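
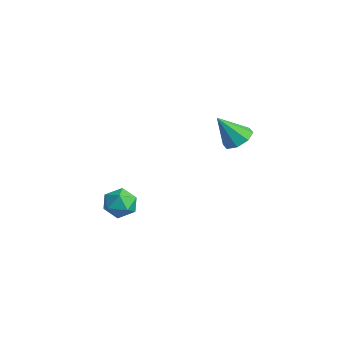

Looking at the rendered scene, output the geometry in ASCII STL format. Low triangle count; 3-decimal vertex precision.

solid 
facet normal 0.239 0.517 -0.822
outer loop
vertex 3.464 0.227 1.873
vertex 2.76 0.694 1.962
vertex 3.562 0.758 2.236
endloop
endfacet
facet normal 0.777 -0.447 0.444
outer loop
vertex 3.464 0.227 1.873
vertex 3.562 0.758 2.236
vertex 2.34 -0.214 3.398
endloop
endfacet
facet normal 0.239 0.519 -0.821
outer loop
vertex 3.562 0.758 2.236
vertex 2.76 0.694 1.962
vertex 3.189 1.251 2.439
endloop
endfacet
facet normal 0.617 0.148 0.773
outer loop
vertex 3.562 0.758 2.236
vertex 3.189 1.251 2.439
vertex 2.34 -0.214 3.398
endloop
endfacet
facet normal 0.240 0.518 -0.821
outer loop
vertex 3.189 1.251 2.439
vertex 2.76 0.694 1.962
vertex 2.565 1.418 2.362
endloop
endfacet
facet normal 0.038 0.532 0.846
outer loop
vertex 3.189 1.251 2.439
vertex 2.565 1.418 2.362
vertex 2.34 -0.214 3.398
endloop
endfacet
facet normal 0.239 0.518 -0.821
outer loop
vertex 2.565 1.418 2.362
vertex 2.76 0.694 1.962
vertex 2.055 1.16 2.051
endloop
endfacet
facet normal -0.621 0.479 0.620
outer loop
vertex 2.565 1.418 2.362
vertex 2.055 1.16 2.051
vertex 2.34 -0.214 3.398
endloop
endfacet
facet normal 0.240 0.519 -0.820
outer loop
vertex 2.055 1.16 2.051
vertex 2.76 0.694 1.962
vertex 1.958 0.63 1.687
endloop
endfacet
facet normal -0.973 0.022 0.228
outer loop
vertex 2.055 1.16 2.051
vertex 1.958 0.63 1.687
vertex 2.34 -0.214 3.398
endloop
endfacet
facet normal 0.240 0.518 -0.821
outer loop
vertex 1.958 0.63 1.687
vertex 2.76 0.694 1.962
vertex 2.33 0.137 1.485
endloop
endfacet
facet normal -0.814 -0.573 -0.101
outer loop
vertex 1.958 0.63 1.687
vertex 2.33 0.137 1.485
vertex 2.34 -0.214 3.398
endloop
endfacet
facet normal 0.239 0.519 -0.821
outer loop
vertex 2.33 0.137 1.485
vertex 2.76 0.694 1.962
vertex 2.954 -0.03 1.561
endloop
endfacet
facet normal -0.235 -0.956 -0.174
outer loop
vertex 2.33 0.137 1.485
vertex 2.954 -0.03 1.561
vertex 2.34 -0.214 3.398
endloop
endfacet
facet normal 0.240 0.519 -0.820
outer loop
vertex 2.954 -0.03 1.561
vertex 2.76 0.694 1.962
vertex 3.464 0.227 1.873
endloop
endfacet
facet normal 0.424 -0.904 0.051
outer loop
vertex 2.954 -0.03 1.561
vertex 3.464 0.227 1.873
vertex 2.34 -0.214 3.398
endloop
endfacet
facet normal -0.840 -0.542 0.017
outer loop
vertex -2.546 -3.23 -3.816
vertex -2.073 -3.976 -4.21
vertex -2.114 -3.883 -3.248
endloop
endfacet
facet normal -0.831 -0.070 0.551
outer loop
vertex -2.546 -3.23 -3.816
vertex -2.114 -3.883 -3.248
vertex -2.053 -2.941 -3.036
endloop
endfacet
facet normal -0.767 0.582 0.269
outer loop
vertex -2.546 -3.23 -3.816
vertex -2.053 -2.941 -3.036
vertex -1.974 -2.452 -3.867
endloop
endfacet
facet normal -0.737 0.513 -0.441
outer loop
vertex -2.546 -3.23 -3.816
vertex -1.974 -2.452 -3.867
vertex -1.986 -3.092 -4.592
endloop
endfacet
facet normal -0.782 -0.181 -0.596
outer loop
vertex -2.546 -3.23 -3.816
vertex -1.986 -3.092 -4.592
vertex -2.073 -3.976 -4.21
endloop
endfacet
facet normal -0.251 -0.197 0.948
outer loop
vertex -2.053 -2.941 -3.036
vertex -2.114 -3.883 -3.248
vertex -1.274 -3.508 -2.948
endloop
endfacet
facet normal -0.266 -0.961 0.082
outer loop
vertex -2.114 -3.883 -3.248
vertex -2.073 -3.976 -4.21
vertex -1.286 -4.148 -3.673
endloop
endfacet
facet normal -0.171 -0.377 -0.910
outer loop
vertex -2.073 -3.976 -4.21
vertex -1.986 -3.092 -4.592
vertex -1.207 -3.659 -4.504
endloop
endfacet
facet normal -0.099 0.747 -0.658
outer loop
vertex -1.986 -3.092 -4.592
vertex -1.974 -2.452 -3.867
vertex -1.146 -2.717 -4.292
endloop
endfacet
facet normal -0.148 0.858 0.491
outer loop
vertex -1.974 -2.452 -3.867
vertex -2.053 -2.941 -3.036
vertex -1.187 -2.624 -3.33
endloop
endfacet
facet normal 0.737 -0.513 0.441
outer loop
vertex -0.714 -3.37 -3.724
vertex -1.274 -3.508 -2.948
vertex -1.286 -4.148 -3.673
endloop
endfacet
facet normal 0.767 -0.582 -0.269
outer loop
vertex -0.714 -3.37 -3.724
vertex -1.286 -4.148 -3.673
vertex -1.207 -3.659 -4.504
endloop
endfacet
facet normal 0.831 0.070 -0.551
outer loop
vertex -0.714 -3.37 -3.724
vertex -1.207 -3.659 -4.504
vertex -1.146 -2.717 -4.292
endloop
endfacet
facet normal 0.840 0.542 -0.017
outer loop
vertex -0.714 -3.37 -3.724
vertex -1.146 -2.717 -4.292
vertex -1.187 -2.624 -3.33
endloop
endfacet
facet normal 0.782 0.181 0.596
outer loop
vertex -0.714 -3.37 -3.724
vertex -1.187 -2.624 -3.33
vertex -1.274 -3.508 -2.948
endloop
endfacet
facet normal 0.099 -0.747 0.658
outer loop
vertex -1.286 -4.148 -3.673
vertex -1.274 -3.508 -2.948
vertex -2.114 -3.883 -3.248
endloop
endfacet
facet normal 0.148 -0.858 -0.491
outer loop
vertex -1.207 -3.659 -4.504
vertex -1.286 -4.148 -3.673
vertex -2.073 -3.976 -4.21
endloop
endfacet
facet normal 0.251 0.197 -0.948
outer loop
vertex -1.146 -2.717 -4.292
vertex -1.207 -3.659 -4.504
vertex -1.986 -3.092 -4.592
endloop
endfacet
facet normal 0.266 0.961 -0.082
outer loop
vertex -1.187 -2.624 -3.33
vertex -1.146 -2.717 -4.292
vertex -1.974 -2.452 -3.867
endloop
endfacet
facet normal 0.171 0.377 0.910
outer loop
vertex -1.274 -3.508 -2.948
vertex -1.187 -2.624 -3.33
vertex -2.053 -2.941 -3.036
endloop
endfacet

endsolid


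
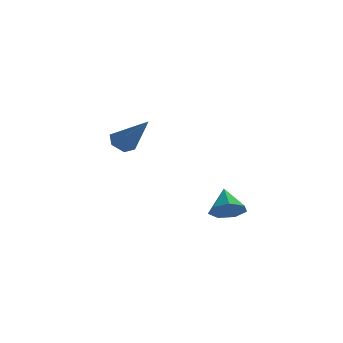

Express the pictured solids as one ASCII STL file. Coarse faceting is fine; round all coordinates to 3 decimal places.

solid 
facet normal 0.090 -0.745 -0.661
outer loop
vertex 3.394 -1.202 -3.393
vertex 2.758 -1.358 -3.304
vertex 3.022 -0.939 -3.74
endloop
endfacet
facet normal 0.616 0.785 -0.065
outer loop
vertex 3.394 -1.202 -3.393
vertex 3.022 -0.939 -3.74
vertex 2.662 -0.562 -2.596
endloop
endfacet
facet normal 0.090 -0.745 -0.661
outer loop
vertex 3.022 -0.939 -3.74
vertex 2.758 -1.358 -3.304
vertex 2.452 -0.991 -3.759
endloop
endfacet
facet normal -0.075 0.940 -0.333
outer loop
vertex 3.022 -0.939 -3.74
vertex 2.452 -0.991 -3.759
vertex 2.662 -0.562 -2.596
endloop
endfacet
facet normal 0.090 -0.745 -0.661
outer loop
vertex 2.452 -0.991 -3.759
vertex 2.758 -1.358 -3.304
vertex 2.113 -1.32 -3.435
endloop
endfacet
facet normal -0.744 0.659 -0.109
outer loop
vertex 2.452 -0.991 -3.759
vertex 2.113 -1.32 -3.435
vertex 2.662 -0.562 -2.596
endloop
endfacet
facet normal 0.091 -0.744 -0.662
outer loop
vertex 2.113 -1.32 -3.435
vertex 2.758 -1.358 -3.304
vertex 2.26 -1.678 -3.013
endloop
endfacet
facet normal -0.885 0.155 0.439
outer loop
vertex 2.113 -1.32 -3.435
vertex 2.26 -1.678 -3.013
vertex 2.662 -0.562 -2.596
endloop
endfacet
facet normal 0.092 -0.744 -0.662
outer loop
vertex 2.26 -1.678 -3.013
vertex 2.758 -1.358 -3.304
vertex 2.782 -1.795 -2.809
endloop
endfacet
facet normal -0.394 -0.194 0.898
outer loop
vertex 2.26 -1.678 -3.013
vertex 2.782 -1.795 -2.809
vertex 2.662 -0.562 -2.596
endloop
endfacet
facet normal 0.091 -0.744 -0.662
outer loop
vertex 2.782 -1.795 -2.809
vertex 2.758 -1.358 -3.304
vertex 3.287 -1.583 -2.978
endloop
endfacet
facet normal 0.361 -0.124 0.924
outer loop
vertex 2.782 -1.795 -2.809
vertex 3.287 -1.583 -2.978
vertex 2.662 -0.562 -2.596
endloop
endfacet
facet normal 0.090 -0.745 -0.661
outer loop
vertex 3.287 -1.583 -2.978
vertex 2.758 -1.358 -3.304
vertex 3.394 -1.202 -3.393
endloop
endfacet
facet normal 0.811 0.311 0.495
outer loop
vertex 3.287 -1.583 -2.978
vertex 3.394 -1.202 -3.393
vertex 2.662 -0.562 -2.596
endloop
endfacet
facet normal -0.534 0.452 -0.714
outer loop
vertex -0.29 3.401 -2.151
vertex -0.729 3.43 -1.804
vertex -0.356 3.847 -1.819
endloop
endfacet
facet normal 0.951 0.263 -0.164
outer loop
vertex -0.29 3.401 -2.151
vertex -0.356 3.847 -1.819
vertex 0.189 2.65 -0.576
endloop
endfacet
facet normal -0.534 0.452 -0.714
outer loop
vertex -0.356 3.847 -1.819
vertex -0.729 3.43 -1.804
vertex -0.795 3.876 -1.472
endloop
endfacet
facet normal 0.451 0.734 0.509
outer loop
vertex -0.356 3.847 -1.819
vertex -0.795 3.876 -1.472
vertex 0.189 2.65 -0.576
endloop
endfacet
facet normal -0.533 0.453 -0.714
outer loop
vertex -0.795 3.876 -1.472
vertex -0.729 3.43 -1.804
vertex -1.168 3.459 -1.458
endloop
endfacet
facet normal -0.356 0.348 0.867
outer loop
vertex -0.795 3.876 -1.472
vertex -1.168 3.459 -1.458
vertex 0.189 2.65 -0.576
endloop
endfacet
facet normal -0.533 0.453 -0.714
outer loop
vertex -1.168 3.459 -1.458
vertex -0.729 3.43 -1.804
vertex -1.102 3.013 -1.79
endloop
endfacet
facet normal -0.661 -0.508 0.551
outer loop
vertex -1.168 3.459 -1.458
vertex -1.102 3.013 -1.79
vertex 0.189 2.65 -0.576
endloop
endfacet
facet normal -0.533 0.453 -0.715
outer loop
vertex -1.102 3.013 -1.79
vertex -0.729 3.43 -1.804
vertex -0.663 2.983 -2.136
endloop
endfacet
facet normal -0.162 -0.979 -0.121
outer loop
vertex -1.102 3.013 -1.79
vertex -0.663 2.983 -2.136
vertex 0.189 2.65 -0.576
endloop
endfacet
facet normal -0.535 0.452 -0.714
outer loop
vertex -0.663 2.983 -2.136
vertex -0.729 3.43 -1.804
vertex -0.29 3.401 -2.151
endloop
endfacet
facet normal 0.646 -0.594 -0.480
outer loop
vertex -0.663 2.983 -2.136
vertex -0.29 3.401 -2.151
vertex 0.189 2.65 -0.576
endloop
endfacet

endsolid


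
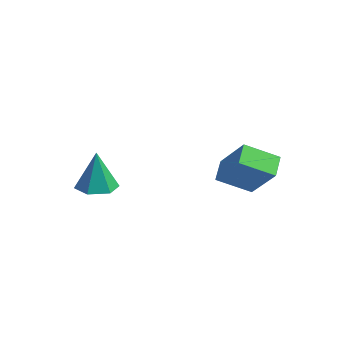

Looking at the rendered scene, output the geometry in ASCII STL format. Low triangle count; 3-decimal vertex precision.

solid 
facet normal -0.629 0.523 0.575
outer loop
vertex 2.522 2.451 -0.902
vertex 3.949 2.699 0.433
vertex 2.973 3.801 -1.635
endloop
endfacet
facet normal -0.724 -0.126 -0.678
outer loop
vertex 3.671 3.221 -2.273
vertex 2.522 2.451 -0.902
vertex 2.973 3.801 -1.635
endloop
endfacet
facet normal -0.629 0.522 0.575
outer loop
vertex 2.973 3.801 -1.635
vertex 3.949 2.699 0.433
vertex 4.4 4.049 -0.299
endloop
endfacet
facet normal 0.282 0.843 -0.458
outer loop
vertex 4.4 4.049 -0.299
vertex 3.671 3.221 -2.273
vertex 2.973 3.801 -1.635
endloop
endfacet
facet normal -0.282 -0.843 0.458
outer loop
vertex 2.522 2.451 -0.902
vertex 4.647 2.119 -0.205
vertex 3.949 2.699 0.433
endloop
endfacet
facet normal -0.725 -0.125 -0.678
outer loop
vertex 3.22 1.871 -1.541
vertex 2.522 2.451 -0.902
vertex 3.671 3.221 -2.273
endloop
endfacet
facet normal -0.282 -0.843 0.458
outer loop
vertex 3.22 1.871 -1.541
vertex 4.647 2.119 -0.205
vertex 2.522 2.451 -0.902
endloop
endfacet
facet normal 0.724 0.126 0.678
outer loop
vertex 3.949 2.699 0.433
vertex 4.647 2.119 -0.205
vertex 4.4 4.049 -0.299
endloop
endfacet
facet normal 0.282 0.843 -0.458
outer loop
vertex 5.098 3.469 -0.938
vertex 3.671 3.221 -2.273
vertex 4.4 4.049 -0.299
endloop
endfacet
facet normal 0.725 0.126 0.677
outer loop
vertex 4.4 4.049 -0.299
vertex 4.647 2.119 -0.205
vertex 5.098 3.469 -0.938
endloop
endfacet
facet normal 0.629 -0.522 -0.576
outer loop
vertex 5.098 3.469 -0.938
vertex 3.22 1.871 -1.541
vertex 3.671 3.221 -2.273
endloop
endfacet
facet normal 0.629 -0.523 -0.575
outer loop
vertex 4.647 2.119 -0.205
vertex 3.22 1.871 -1.541
vertex 5.098 3.469 -0.938
endloop
endfacet
facet normal -0.079 0.035 -0.996
outer loop
vertex 0.074 -2.134 -2.757
vertex -0.527 -1.467 -2.686
vertex 0.351 -1.277 -2.749
endloop
endfacet
facet normal 0.909 -0.297 0.292
outer loop
vertex 0.074 -2.134 -2.757
vertex 0.351 -1.277 -2.749
vertex -0.373 -1.533 -0.754
endloop
endfacet
facet normal -0.079 0.034 -0.996
outer loop
vertex 0.351 -1.277 -2.749
vertex -0.527 -1.467 -2.686
vertex -0.25 -0.611 -2.679
endloop
endfacet
facet normal 0.716 0.611 0.338
outer loop
vertex 0.351 -1.277 -2.749
vertex -0.25 -0.611 -2.679
vertex -0.373 -1.533 -0.754
endloop
endfacet
facet normal -0.079 0.034 -0.996
outer loop
vertex -0.25 -0.611 -2.679
vertex -0.527 -1.467 -2.686
vertex -1.127 -0.801 -2.616
endloop
endfacet
facet normal -0.164 0.894 0.418
outer loop
vertex -0.25 -0.611 -2.679
vertex -1.127 -0.801 -2.616
vertex -0.373 -1.533 -0.754
endloop
endfacet
facet normal -0.079 0.034 -0.996
outer loop
vertex -1.127 -0.801 -2.616
vertex -0.527 -1.467 -2.686
vertex -1.404 -1.657 -2.623
endloop
endfacet
facet normal -0.850 0.271 0.451
outer loop
vertex -1.127 -0.801 -2.616
vertex -1.404 -1.657 -2.623
vertex -0.373 -1.533 -0.754
endloop
endfacet
facet normal -0.079 0.035 -0.996
outer loop
vertex -1.404 -1.657 -2.623
vertex -0.527 -1.467 -2.686
vertex -0.803 -2.324 -2.694
endloop
endfacet
facet normal -0.657 -0.635 0.405
outer loop
vertex -1.404 -1.657 -2.623
vertex -0.803 -2.324 -2.694
vertex -0.373 -1.533 -0.754
endloop
endfacet
facet normal -0.079 0.035 -0.996
outer loop
vertex -0.803 -2.324 -2.694
vertex -0.527 -1.467 -2.686
vertex 0.074 -2.134 -2.757
endloop
endfacet
facet normal 0.222 -0.919 0.325
outer loop
vertex -0.803 -2.324 -2.694
vertex 0.074 -2.134 -2.757
vertex -0.373 -1.533 -0.754
endloop
endfacet

endsolid


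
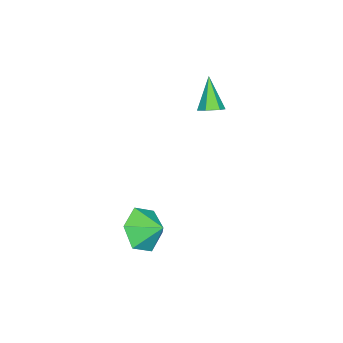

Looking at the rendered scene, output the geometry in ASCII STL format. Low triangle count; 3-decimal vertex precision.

solid 
facet normal -0.096 -0.859 -0.504
outer loop
vertex 4.685 -3.721 -3.398
vertex 3.919 -3.259 -4.039
vertex 4.979 -3.209 -4.327
endloop
endfacet
facet normal 0.780 0.410 0.473
outer loop
vertex 4.685 -3.721 -3.398
vertex 4.979 -3.209 -4.327
vertex 4.021 -2.341 -3.501
endloop
endfacet
facet normal -0.096 -0.859 -0.503
outer loop
vertex 4.979 -3.209 -4.327
vertex 3.919 -3.259 -4.039
vertex 4.213 -2.748 -4.968
endloop
endfacet
facet normal 0.595 0.791 -0.142
outer loop
vertex 4.979 -3.209 -4.327
vertex 4.213 -2.748 -4.968
vertex 4.021 -2.341 -3.501
endloop
endfacet
facet normal -0.096 -0.859 -0.503
outer loop
vertex 4.213 -2.748 -4.968
vertex 3.919 -3.259 -4.039
vertex 3.153 -2.798 -4.68
endloop
endfacet
facet normal -0.121 0.952 -0.280
outer loop
vertex 4.213 -2.748 -4.968
vertex 3.153 -2.798 -4.68
vertex 4.021 -2.341 -3.501
endloop
endfacet
facet normal -0.096 -0.859 -0.503
outer loop
vertex 3.153 -2.798 -4.68
vertex 3.919 -3.259 -4.039
vertex 2.858 -3.309 -3.752
endloop
endfacet
facet normal -0.652 0.732 0.196
outer loop
vertex 3.153 -2.798 -4.68
vertex 2.858 -3.309 -3.752
vertex 4.021 -2.341 -3.501
endloop
endfacet
facet normal -0.096 -0.858 -0.504
outer loop
vertex 2.858 -3.309 -3.752
vertex 3.919 -3.259 -4.039
vertex 3.624 -3.771 -3.111
endloop
endfacet
facet normal -0.467 0.351 0.811
outer loop
vertex 2.858 -3.309 -3.752
vertex 3.624 -3.771 -3.111
vertex 4.021 -2.341 -3.501
endloop
endfacet
facet normal -0.096 -0.858 -0.504
outer loop
vertex 3.624 -3.771 -3.111
vertex 3.919 -3.259 -4.039
vertex 4.685 -3.721 -3.398
endloop
endfacet
facet normal 0.248 0.190 0.950
outer loop
vertex 3.624 -3.771 -3.111
vertex 4.685 -3.721 -3.398
vertex 4.021 -2.341 -3.501
endloop
endfacet
facet normal 0.498 0.296 -0.815
outer loop
vertex -0.309 -2.524 0.367
vertex -0.799 -2.496 0.078
vertex -0.609 -2.039 0.36
endloop
endfacet
facet normal 0.518 0.332 0.789
outer loop
vertex -0.309 -2.524 0.367
vertex -0.609 -2.039 0.36
vertex -1.621 -2.984 1.422
endloop
endfacet
facet normal 0.499 0.295 -0.815
outer loop
vertex -0.609 -2.039 0.36
vertex -0.799 -2.496 0.078
vertex -1.099 -2.011 0.07
endloop
endfacet
facet normal -0.249 0.829 0.501
outer loop
vertex -0.609 -2.039 0.36
vertex -1.099 -2.011 0.07
vertex -1.621 -2.984 1.422
endloop
endfacet
facet normal 0.499 0.295 -0.815
outer loop
vertex -1.099 -2.011 0.07
vertex -0.799 -2.496 0.078
vertex -1.289 -2.469 -0.212
endloop
endfacet
facet normal -0.910 0.411 -0.055
outer loop
vertex -1.099 -2.011 0.07
vertex -1.289 -2.469 -0.212
vertex -1.621 -2.984 1.422
endloop
endfacet
facet normal 0.498 0.297 -0.814
outer loop
vertex -1.289 -2.469 -0.212
vertex -0.799 -2.496 0.078
vertex -0.989 -2.953 -0.205
endloop
endfacet
facet normal -0.803 -0.502 -0.321
outer loop
vertex -1.289 -2.469 -0.212
vertex -0.989 -2.953 -0.205
vertex -1.621 -2.984 1.422
endloop
endfacet
facet normal 0.499 0.297 -0.814
outer loop
vertex -0.989 -2.953 -0.205
vertex -0.799 -2.496 0.078
vertex -0.499 -2.981 0.085
endloop
endfacet
facet normal -0.037 -0.999 -0.033
outer loop
vertex -0.989 -2.953 -0.205
vertex -0.499 -2.981 0.085
vertex -1.621 -2.984 1.422
endloop
endfacet
facet normal 0.498 0.296 -0.815
outer loop
vertex -0.499 -2.981 0.085
vertex -0.799 -2.496 0.078
vertex -0.309 -2.524 0.367
endloop
endfacet
facet normal 0.624 -0.582 0.522
outer loop
vertex -0.499 -2.981 0.085
vertex -0.309 -2.524 0.367
vertex -1.621 -2.984 1.422
endloop
endfacet

endsolid


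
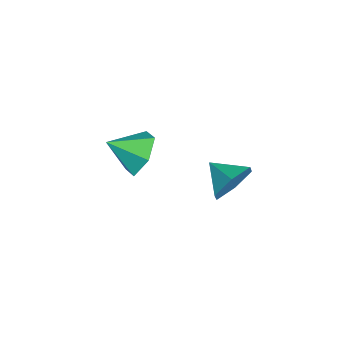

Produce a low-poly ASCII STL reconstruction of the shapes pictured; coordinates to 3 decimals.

solid 
facet normal -0.117 0.850 -0.514
outer loop
vertex -0.985 -1.08 -3.484
vertex -1.766 -1.443 -3.907
vertex -1.848 -0.957 -3.084
endloop
endfacet
facet normal 0.418 -0.024 0.908
outer loop
vertex -0.985 -1.08 -3.484
vertex -1.848 -0.957 -3.084
vertex -1.614 -2.557 -3.233
endloop
endfacet
facet normal -0.117 0.850 -0.514
outer loop
vertex -1.848 -0.957 -3.084
vertex -1.766 -1.443 -3.907
vertex -2.63 -1.32 -3.506
endloop
endfacet
facet normal -0.417 -0.145 0.897
outer loop
vertex -1.848 -0.957 -3.084
vertex -2.63 -1.32 -3.506
vertex -1.614 -2.557 -3.233
endloop
endfacet
facet normal -0.118 0.850 -0.514
outer loop
vertex -2.63 -1.32 -3.506
vertex -1.766 -1.443 -3.907
vertex -2.548 -1.807 -4.33
endloop
endfacet
facet normal -0.773 -0.577 0.264
outer loop
vertex -2.63 -1.32 -3.506
vertex -2.548 -1.807 -4.33
vertex -1.614 -2.557 -3.233
endloop
endfacet
facet normal -0.117 0.850 -0.514
outer loop
vertex -2.548 -1.807 -4.33
vertex -1.766 -1.443 -3.907
vertex -1.684 -1.93 -4.73
endloop
endfacet
facet normal -0.292 -0.887 -0.358
outer loop
vertex -2.548 -1.807 -4.33
vertex -1.684 -1.93 -4.73
vertex -1.614 -2.557 -3.233
endloop
endfacet
facet normal -0.116 0.850 -0.514
outer loop
vertex -1.684 -1.93 -4.73
vertex -1.766 -1.443 -3.907
vertex -0.903 -1.567 -4.307
endloop
endfacet
facet normal 0.543 -0.765 -0.346
outer loop
vertex -1.684 -1.93 -4.73
vertex -0.903 -1.567 -4.307
vertex -1.614 -2.557 -3.233
endloop
endfacet
facet normal -0.116 0.850 -0.514
outer loop
vertex -0.903 -1.567 -4.307
vertex -1.766 -1.443 -3.907
vertex -0.985 -1.08 -3.484
endloop
endfacet
facet normal 0.898 -0.334 0.287
outer loop
vertex -0.903 -1.567 -4.307
vertex -0.985 -1.08 -3.484
vertex -1.614 -2.557 -3.233
endloop
endfacet
facet normal 0.572 0.734 -0.367
outer loop
vertex 2.557 1.825 -0.676
vertex 2.059 1.856 -1.389
vertex 1.865 2.352 -0.7
endloop
endfacet
facet normal -0.161 -0.167 0.973
outer loop
vertex 2.557 1.825 -0.676
vertex 1.865 2.352 -0.7
vertex 1.441 1.064 -0.991
endloop
endfacet
facet normal 0.571 0.734 -0.368
outer loop
vertex 1.865 2.352 -0.7
vertex 2.059 1.856 -1.389
vertex 1.367 2.383 -1.412
endloop
endfacet
facet normal -0.809 0.137 0.572
outer loop
vertex 1.865 2.352 -0.7
vertex 1.367 2.383 -1.412
vertex 1.441 1.064 -0.991
endloop
endfacet
facet normal 0.571 0.734 -0.367
outer loop
vertex 1.367 2.383 -1.412
vertex 2.059 1.856 -1.389
vertex 1.56 1.888 -2.101
endloop
endfacet
facet normal -0.975 -0.115 -0.190
outer loop
vertex 1.367 2.383 -1.412
vertex 1.56 1.888 -2.101
vertex 1.441 1.064 -0.991
endloop
endfacet
facet normal 0.571 0.734 -0.368
outer loop
vertex 1.56 1.888 -2.101
vertex 2.059 1.856 -1.389
vertex 2.252 1.361 -2.077
endloop
endfacet
facet normal -0.493 -0.672 -0.552
outer loop
vertex 1.56 1.888 -2.101
vertex 2.252 1.361 -2.077
vertex 1.441 1.064 -0.991
endloop
endfacet
facet normal 0.572 0.733 -0.367
outer loop
vertex 2.252 1.361 -2.077
vertex 2.059 1.856 -1.389
vertex 2.75 1.329 -1.365
endloop
endfacet
facet normal 0.154 -0.976 -0.152
outer loop
vertex 2.252 1.361 -2.077
vertex 2.75 1.329 -1.365
vertex 1.441 1.064 -0.991
endloop
endfacet
facet normal 0.572 0.733 -0.368
outer loop
vertex 2.75 1.329 -1.365
vertex 2.059 1.856 -1.389
vertex 2.557 1.825 -0.676
endloop
endfacet
facet normal 0.321 -0.724 0.611
outer loop
vertex 2.75 1.329 -1.365
vertex 2.557 1.825 -0.676
vertex 1.441 1.064 -0.991
endloop
endfacet

endsolid


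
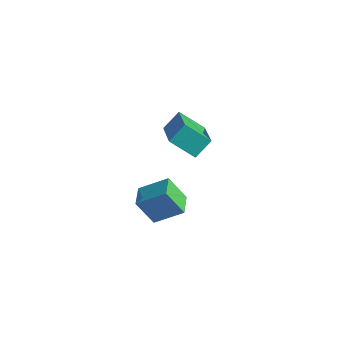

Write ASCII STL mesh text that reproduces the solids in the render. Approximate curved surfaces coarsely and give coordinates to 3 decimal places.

solid 
facet normal -0.420 -0.331 0.845
outer loop
vertex -0.585 2.019 -0.743
vertex -1.325 2.845 -0.787
vertex -1.527 1.132 -1.559
endloop
endfacet
facet normal 0.667 -0.744 0.039
outer loop
vertex -0.915 1.615 -2.793
vertex -0.585 2.019 -0.743
vertex -1.527 1.132 -1.559
endloop
endfacet
facet normal -0.420 -0.331 0.845
outer loop
vertex -1.527 1.132 -1.559
vertex -1.325 2.845 -0.787
vertex -2.268 1.958 -1.603
endloop
endfacet
facet normal -0.616 -0.581 -0.533
outer loop
vertex -2.268 1.958 -1.603
vertex -0.915 1.615 -2.793
vertex -1.527 1.132 -1.559
endloop
endfacet
facet normal 0.616 0.580 0.533
outer loop
vertex -0.585 2.019 -0.743
vertex -0.713 3.328 -2.021
vertex -1.325 2.845 -0.787
endloop
endfacet
facet normal 0.666 -0.745 0.040
outer loop
vertex 0.028 2.502 -1.977
vertex -0.585 2.019 -0.743
vertex -0.915 1.615 -2.793
endloop
endfacet
facet normal 0.616 0.581 0.533
outer loop
vertex 0.028 2.502 -1.977
vertex -0.713 3.328 -2.021
vertex -0.585 2.019 -0.743
endloop
endfacet
facet normal -0.666 0.745 -0.039
outer loop
vertex -1.325 2.845 -0.787
vertex -0.713 3.328 -2.021
vertex -2.268 1.958 -1.603
endloop
endfacet
facet normal -0.616 -0.580 -0.533
outer loop
vertex -1.655 2.441 -2.837
vertex -0.915 1.615 -2.793
vertex -2.268 1.958 -1.603
endloop
endfacet
facet normal -0.667 0.744 -0.040
outer loop
vertex -2.268 1.958 -1.603
vertex -0.713 3.328 -2.021
vertex -1.655 2.441 -2.837
endloop
endfacet
facet normal 0.420 0.331 -0.845
outer loop
vertex -1.655 2.441 -2.837
vertex 0.028 2.502 -1.977
vertex -0.915 1.615 -2.793
endloop
endfacet
facet normal 0.420 0.332 -0.845
outer loop
vertex -0.713 3.328 -2.021
vertex 0.028 2.502 -1.977
vertex -1.655 2.441 -2.837
endloop
endfacet
facet normal -0.663 -0.441 0.605
outer loop
vertex -0.04 1.699 3.49
vertex 0.095 2.464 4.196
vertex -1.537 2.763 2.624
endloop
endfacet
facet normal -0.129 -0.729 -0.673
outer loop
vertex -0.615 3.376 1.784
vertex -0.04 1.699 3.49
vertex -1.537 2.763 2.624
endloop
endfacet
facet normal -0.663 -0.442 0.604
outer loop
vertex -1.537 2.763 2.624
vertex 0.095 2.464 4.196
vertex -1.402 3.528 3.331
endloop
endfacet
facet normal -0.737 0.524 -0.426
outer loop
vertex -1.402 3.528 3.331
vertex -0.615 3.376 1.784
vertex -1.537 2.763 2.624
endloop
endfacet
facet normal 0.737 -0.524 0.427
outer loop
vertex -0.04 1.699 3.49
vertex 1.017 3.077 3.356
vertex 0.095 2.464 4.196
endloop
endfacet
facet normal -0.129 -0.729 -0.673
outer loop
vertex 0.882 2.312 2.649
vertex -0.04 1.699 3.49
vertex -0.615 3.376 1.784
endloop
endfacet
facet normal 0.737 -0.524 0.426
outer loop
vertex 0.882 2.312 2.649
vertex 1.017 3.077 3.356
vertex -0.04 1.699 3.49
endloop
endfacet
facet normal 0.129 0.728 0.673
outer loop
vertex 0.095 2.464 4.196
vertex 1.017 3.077 3.356
vertex -1.402 3.528 3.331
endloop
endfacet
facet normal -0.737 0.524 -0.427
outer loop
vertex -0.48 4.141 2.49
vertex -0.615 3.376 1.784
vertex -1.402 3.528 3.331
endloop
endfacet
facet normal 0.129 0.729 0.673
outer loop
vertex -1.402 3.528 3.331
vertex 1.017 3.077 3.356
vertex -0.48 4.141 2.49
endloop
endfacet
facet normal 0.663 0.441 -0.605
outer loop
vertex -0.48 4.141 2.49
vertex 0.882 2.312 2.649
vertex -0.615 3.376 1.784
endloop
endfacet
facet normal 0.663 0.441 -0.604
outer loop
vertex 1.017 3.077 3.356
vertex 0.882 2.312 2.649
vertex -0.48 4.141 2.49
endloop
endfacet

endsolid


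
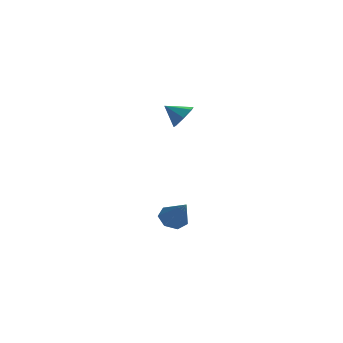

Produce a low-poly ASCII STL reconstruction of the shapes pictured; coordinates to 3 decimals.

solid 
facet normal 0.807 0.046 -0.588
outer loop
vertex 3.389 3.085 4.264
vertex 2.94 3.306 3.665
vertex 3.3 3.753 4.194
endloop
endfacet
facet normal 0.065 0.113 0.991
outer loop
vertex 3.389 3.085 4.264
vertex 3.3 3.753 4.194
vertex 2.02 3.254 4.335
endloop
endfacet
facet normal 0.807 0.046 -0.588
outer loop
vertex 3.3 3.753 4.194
vertex 2.94 3.306 3.665
vertex 2.94 4.084 3.726
endloop
endfacet
facet normal -0.206 0.717 0.666
outer loop
vertex 3.3 3.753 4.194
vertex 2.94 4.084 3.726
vertex 2.02 3.254 4.335
endloop
endfacet
facet normal 0.808 0.046 -0.587
outer loop
vertex 2.94 4.084 3.726
vertex 2.94 3.306 3.665
vertex 2.581 3.83 3.212
endloop
endfacet
facet normal -0.642 0.764 0.071
outer loop
vertex 2.94 4.084 3.726
vertex 2.581 3.83 3.212
vertex 2.02 3.254 4.335
endloop
endfacet
facet normal 0.808 0.046 -0.587
outer loop
vertex 2.581 3.83 3.212
vertex 2.94 3.306 3.665
vertex 2.492 3.181 3.039
endloop
endfacet
facet normal -0.913 0.217 -0.345
outer loop
vertex 2.581 3.83 3.212
vertex 2.492 3.181 3.039
vertex 2.02 3.254 4.335
endloop
endfacet
facet normal 0.808 0.047 -0.588
outer loop
vertex 2.492 3.181 3.039
vertex 2.94 3.306 3.665
vertex 2.741 2.627 3.337
endloop
endfacet
facet normal -0.816 -0.511 -0.269
outer loop
vertex 2.492 3.181 3.039
vertex 2.741 2.627 3.337
vertex 2.02 3.254 4.335
endloop
endfacet
facet normal 0.808 0.047 -0.588
outer loop
vertex 2.741 2.627 3.337
vertex 2.94 3.306 3.665
vertex 3.14 2.584 3.882
endloop
endfacet
facet normal -0.424 -0.873 0.242
outer loop
vertex 2.741 2.627 3.337
vertex 3.14 2.584 3.882
vertex 2.02 3.254 4.335
endloop
endfacet
facet normal 0.808 0.047 -0.588
outer loop
vertex 3.14 2.584 3.882
vertex 2.94 3.306 3.665
vertex 3.389 3.085 4.264
endloop
endfacet
facet normal -0.032 -0.596 0.802
outer loop
vertex 3.14 2.584 3.882
vertex 3.389 3.085 4.264
vertex 2.02 3.254 4.335
endloop
endfacet
facet normal -0.481 0.472 -0.739
outer loop
vertex 3.078 3.562 -3.463
vertex 2.395 3.468 -3.078
vertex 2.908 4.066 -3.03
endloop
endfacet
facet normal 0.959 0.280 0.050
outer loop
vertex 3.078 3.562 -3.463
vertex 2.908 4.066 -3.03
vertex 3.265 2.612 -1.742
endloop
endfacet
facet normal -0.481 0.472 -0.739
outer loop
vertex 2.908 4.066 -3.03
vertex 2.395 3.468 -3.078
vertex 2.352 4.119 -2.634
endloop
endfacet
facet normal 0.484 0.644 0.593
outer loop
vertex 2.908 4.066 -3.03
vertex 2.352 4.119 -2.634
vertex 3.265 2.612 -1.742
endloop
endfacet
facet normal -0.481 0.472 -0.739
outer loop
vertex 2.352 4.119 -2.634
vertex 2.395 3.468 -3.078
vertex 1.828 3.682 -2.572
endloop
endfacet
facet normal -0.222 0.393 0.892
outer loop
vertex 2.352 4.119 -2.634
vertex 1.828 3.682 -2.572
vertex 3.265 2.612 -1.742
endloop
endfacet
facet normal -0.481 0.472 -0.739
outer loop
vertex 1.828 3.682 -2.572
vertex 2.395 3.468 -3.078
vertex 1.73 3.083 -2.891
endloop
endfacet
facet normal -0.629 -0.283 0.724
outer loop
vertex 1.828 3.682 -2.572
vertex 1.73 3.083 -2.891
vertex 3.265 2.612 -1.742
endloop
endfacet
facet normal -0.481 0.473 -0.738
outer loop
vertex 1.73 3.083 -2.891
vertex 2.395 3.468 -3.078
vertex 2.133 2.774 -3.352
endloop
endfacet
facet normal -0.429 -0.878 0.213
outer loop
vertex 1.73 3.083 -2.891
vertex 2.133 2.774 -3.352
vertex 3.265 2.612 -1.742
endloop
endfacet
facet normal -0.481 0.473 -0.738
outer loop
vertex 2.133 2.774 -3.352
vertex 2.395 3.468 -3.078
vertex 2.733 2.987 -3.606
endloop
endfacet
facet normal 0.226 -0.940 -0.254
outer loop
vertex 2.133 2.774 -3.352
vertex 2.733 2.987 -3.606
vertex 3.265 2.612 -1.742
endloop
endfacet
facet normal -0.481 0.472 -0.738
outer loop
vertex 2.733 2.987 -3.606
vertex 2.395 3.468 -3.078
vertex 3.078 3.562 -3.463
endloop
endfacet
facet normal 0.844 -0.425 -0.326
outer loop
vertex 2.733 2.987 -3.606
vertex 3.078 3.562 -3.463
vertex 3.265 2.612 -1.742
endloop
endfacet

endsolid


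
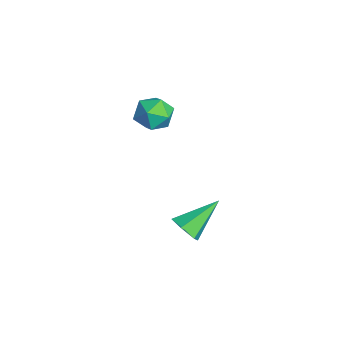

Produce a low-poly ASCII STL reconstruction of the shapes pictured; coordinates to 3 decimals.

solid 
facet normal -0.444 0.678 0.586
outer loop
vertex -1.825 0.468 0.886
vertex -2.307 0.0 1.062
vertex -1.726 0.057 1.436
endloop
endfacet
facet normal 0.259 0.796 0.548
outer loop
vertex -1.825 0.468 0.886
vertex -1.726 0.057 1.436
vertex -1.202 0.187 1.0
endloop
endfacet
facet normal 0.428 0.893 -0.139
outer loop
vertex -1.825 0.468 0.886
vertex -1.202 0.187 1.0
vertex -1.459 0.21 0.356
endloop
endfacet
facet normal -0.170 0.835 -0.524
outer loop
vertex -1.825 0.468 0.886
vertex -1.459 0.21 0.356
vertex -2.142 0.095 0.394
endloop
endfacet
facet normal -0.709 0.702 -0.075
outer loop
vertex -1.825 0.468 0.886
vertex -2.142 0.095 0.394
vertex -2.307 0.0 1.062
endloop
endfacet
facet normal 0.594 0.209 0.777
outer loop
vertex -1.202 0.187 1.0
vertex -1.726 0.057 1.436
vertex -1.298 -0.455 1.246
endloop
endfacet
facet normal -0.542 0.017 0.840
outer loop
vertex -1.726 0.057 1.436
vertex -2.307 0.0 1.062
vertex -1.981 -0.57 1.284
endloop
endfacet
facet normal -0.971 0.056 -0.232
outer loop
vertex -2.307 0.0 1.062
vertex -2.142 0.095 0.394
vertex -2.238 -0.547 0.64
endloop
endfacet
facet normal -0.099 0.272 -0.957
outer loop
vertex -2.142 0.095 0.394
vertex -1.459 0.21 0.356
vertex -1.714 -0.417 0.204
endloop
endfacet
facet normal 0.868 0.367 -0.333
outer loop
vertex -1.459 0.21 0.356
vertex -1.202 0.187 1.0
vertex -1.133 -0.36 0.578
endloop
endfacet
facet normal 0.170 -0.835 0.524
outer loop
vertex -1.615 -0.828 0.754
vertex -1.298 -0.455 1.246
vertex -1.981 -0.57 1.284
endloop
endfacet
facet normal -0.428 -0.893 0.139
outer loop
vertex -1.615 -0.828 0.754
vertex -1.981 -0.57 1.284
vertex -2.238 -0.547 0.64
endloop
endfacet
facet normal -0.259 -0.796 -0.548
outer loop
vertex -1.615 -0.828 0.754
vertex -2.238 -0.547 0.64
vertex -1.714 -0.417 0.204
endloop
endfacet
facet normal 0.444 -0.678 -0.586
outer loop
vertex -1.615 -0.828 0.754
vertex -1.714 -0.417 0.204
vertex -1.133 -0.36 0.578
endloop
endfacet
facet normal 0.709 -0.702 0.075
outer loop
vertex -1.615 -0.828 0.754
vertex -1.133 -0.36 0.578
vertex -1.298 -0.455 1.246
endloop
endfacet
facet normal 0.099 -0.272 0.957
outer loop
vertex -1.981 -0.57 1.284
vertex -1.298 -0.455 1.246
vertex -1.726 0.057 1.436
endloop
endfacet
facet normal -0.868 -0.367 0.333
outer loop
vertex -2.238 -0.547 0.64
vertex -1.981 -0.57 1.284
vertex -2.307 0.0 1.062
endloop
endfacet
facet normal -0.594 -0.209 -0.777
outer loop
vertex -1.714 -0.417 0.204
vertex -2.238 -0.547 0.64
vertex -2.142 0.095 0.394
endloop
endfacet
facet normal 0.542 -0.017 -0.840
outer loop
vertex -1.133 -0.36 0.578
vertex -1.714 -0.417 0.204
vertex -1.459 0.21 0.356
endloop
endfacet
facet normal 0.971 -0.056 0.232
outer loop
vertex -1.298 -0.455 1.246
vertex -1.133 -0.36 0.578
vertex -1.202 0.187 1.0
endloop
endfacet
facet normal 0.304 -0.777 -0.551
outer loop
vertex 2.634 0.185 -1.266
vertex 2.114 0.012 -1.309
vertex 2.321 0.358 -1.683
endloop
endfacet
facet normal 0.626 0.765 -0.153
outer loop
vertex 2.634 0.185 -1.266
vertex 2.321 0.358 -1.683
vertex 1.686 1.108 -0.531
endloop
endfacet
facet normal 0.304 -0.777 -0.551
outer loop
vertex 2.321 0.358 -1.683
vertex 2.114 0.012 -1.309
vertex 1.8 0.185 -1.726
endloop
endfacet
facet normal -0.204 0.765 -0.611
outer loop
vertex 2.321 0.358 -1.683
vertex 1.8 0.185 -1.726
vertex 1.686 1.108 -0.531
endloop
endfacet
facet normal 0.303 -0.778 -0.551
outer loop
vertex 1.8 0.185 -1.726
vertex 2.114 0.012 -1.309
vertex 1.594 -0.161 -1.351
endloop
endfacet
facet normal -0.927 0.248 -0.280
outer loop
vertex 1.8 0.185 -1.726
vertex 1.594 -0.161 -1.351
vertex 1.686 1.108 -0.531
endloop
endfacet
facet normal 0.303 -0.778 -0.551
outer loop
vertex 1.594 -0.161 -1.351
vertex 2.114 0.012 -1.309
vertex 1.908 -0.334 -0.934
endloop
endfacet
facet normal -0.820 -0.268 0.506
outer loop
vertex 1.594 -0.161 -1.351
vertex 1.908 -0.334 -0.934
vertex 1.686 1.108 -0.531
endloop
endfacet
facet normal 0.304 -0.778 -0.550
outer loop
vertex 1.908 -0.334 -0.934
vertex 2.114 0.012 -1.309
vertex 2.428 -0.161 -0.891
endloop
endfacet
facet normal 0.009 -0.268 0.963
outer loop
vertex 1.908 -0.334 -0.934
vertex 2.428 -0.161 -0.891
vertex 1.686 1.108 -0.531
endloop
endfacet
facet normal 0.304 -0.778 -0.550
outer loop
vertex 2.428 -0.161 -0.891
vertex 2.114 0.012 -1.309
vertex 2.634 0.185 -1.266
endloop
endfacet
facet normal 0.733 0.249 0.633
outer loop
vertex 2.428 -0.161 -0.891
vertex 2.634 0.185 -1.266
vertex 1.686 1.108 -0.531
endloop
endfacet

endsolid


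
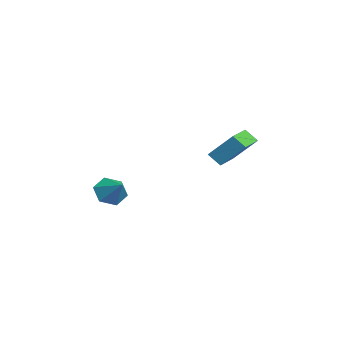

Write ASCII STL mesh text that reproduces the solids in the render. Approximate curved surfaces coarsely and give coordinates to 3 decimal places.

solid 
facet normal -0.757 -0.326 -0.567
outer loop
vertex 1.609 -3.88 -2.262
vertex 0.958 -3.189 -1.79
vertex 1.49 -2.906 -2.663
endloop
endfacet
facet normal 0.936 -0.030 -0.351
outer loop
vertex 1.609 -3.88 -2.262
vertex 1.49 -2.906 -2.663
vertex 2.162 -2.671 -0.89
endloop
endfacet
facet normal -0.757 -0.326 -0.567
outer loop
vertex 1.49 -2.906 -2.663
vertex 0.958 -3.189 -1.79
vertex 0.839 -2.215 -2.191
endloop
endfacet
facet normal 0.573 0.756 -0.317
outer loop
vertex 1.49 -2.906 -2.663
vertex 0.839 -2.215 -2.191
vertex 2.162 -2.671 -0.89
endloop
endfacet
facet normal -0.757 -0.326 -0.566
outer loop
vertex 0.839 -2.215 -2.191
vertex 0.958 -3.189 -1.79
vertex 0.308 -2.497 -1.319
endloop
endfacet
facet normal 0.016 0.949 0.316
outer loop
vertex 0.839 -2.215 -2.191
vertex 0.308 -2.497 -1.319
vertex 2.162 -2.671 -0.89
endloop
endfacet
facet normal -0.757 -0.326 -0.566
outer loop
vertex 0.308 -2.497 -1.319
vertex 0.958 -3.189 -1.79
vertex 0.427 -3.471 -0.918
endloop
endfacet
facet normal -0.179 0.356 0.917
outer loop
vertex 0.308 -2.497 -1.319
vertex 0.427 -3.471 -0.918
vertex 2.162 -2.671 -0.89
endloop
endfacet
facet normal -0.757 -0.326 -0.566
outer loop
vertex 0.427 -3.471 -0.918
vertex 0.958 -3.189 -1.79
vertex 1.077 -4.163 -1.389
endloop
endfacet
facet normal 0.184 -0.429 0.884
outer loop
vertex 0.427 -3.471 -0.918
vertex 1.077 -4.163 -1.389
vertex 2.162 -2.671 -0.89
endloop
endfacet
facet normal -0.757 -0.326 -0.567
outer loop
vertex 1.077 -4.163 -1.389
vertex 0.958 -3.189 -1.79
vertex 1.609 -3.88 -2.262
endloop
endfacet
facet normal 0.741 -0.623 0.250
outer loop
vertex 1.077 -4.163 -1.389
vertex 1.609 -3.88 -2.262
vertex 2.162 -2.671 -0.89
endloop
endfacet
facet normal -0.862 0.504 -0.058
outer loop
vertex -0.566 3.243 0.721
vertex 0.078 4.522 2.257
vertex -0.142 3.886 0.007
endloop
endfacet
facet normal -0.307 -0.609 -0.731
outer loop
vertex 1.582 2.878 0.123
vertex -0.566 3.243 0.721
vertex -0.142 3.886 0.007
endloop
endfacet
facet normal -0.862 0.504 -0.058
outer loop
vertex -0.142 3.886 0.007
vertex 0.078 4.522 2.257
vertex 0.502 5.165 1.543
endloop
endfacet
facet normal 0.404 0.613 -0.679
outer loop
vertex 0.502 5.165 1.543
vertex 1.582 2.878 0.123
vertex -0.142 3.886 0.007
endloop
endfacet
facet normal -0.404 -0.613 0.679
outer loop
vertex -0.566 3.243 0.721
vertex 1.802 3.514 2.373
vertex 0.078 4.522 2.257
endloop
endfacet
facet normal -0.307 -0.609 -0.731
outer loop
vertex 1.158 2.235 0.837
vertex -0.566 3.243 0.721
vertex 1.582 2.878 0.123
endloop
endfacet
facet normal -0.404 -0.613 0.679
outer loop
vertex 1.158 2.235 0.837
vertex 1.802 3.514 2.373
vertex -0.566 3.243 0.721
endloop
endfacet
facet normal 0.307 0.609 0.731
outer loop
vertex 0.078 4.522 2.257
vertex 1.802 3.514 2.373
vertex 0.502 5.165 1.543
endloop
endfacet
facet normal 0.404 0.613 -0.679
outer loop
vertex 2.226 4.157 1.659
vertex 1.582 2.878 0.123
vertex 0.502 5.165 1.543
endloop
endfacet
facet normal 0.307 0.609 0.731
outer loop
vertex 0.502 5.165 1.543
vertex 1.802 3.514 2.373
vertex 2.226 4.157 1.659
endloop
endfacet
facet normal 0.862 -0.504 0.058
outer loop
vertex 2.226 4.157 1.659
vertex 1.158 2.235 0.837
vertex 1.582 2.878 0.123
endloop
endfacet
facet normal 0.862 -0.504 0.058
outer loop
vertex 1.802 3.514 2.373
vertex 1.158 2.235 0.837
vertex 2.226 4.157 1.659
endloop
endfacet

endsolid


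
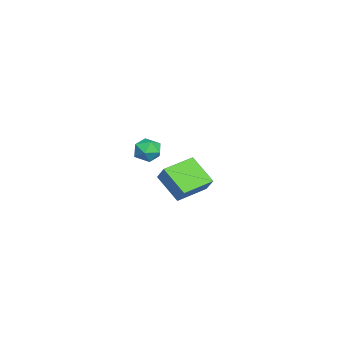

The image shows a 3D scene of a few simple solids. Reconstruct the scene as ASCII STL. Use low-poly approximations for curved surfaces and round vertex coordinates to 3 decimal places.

solid 
facet normal -0.109 0.992 -0.060
outer loop
vertex 3.209 -0.712 3.455
vertex 3.037 -0.679 4.31
vertex 3.86 -0.606 4.027
endloop
endfacet
facet normal 0.357 0.757 -0.547
outer loop
vertex 3.209 -0.712 3.455
vertex 3.86 -0.606 4.027
vertex 3.959 -1.144 3.347
endloop
endfacet
facet normal 0.023 0.281 -0.960
outer loop
vertex 3.209 -0.712 3.455
vertex 3.959 -1.144 3.347
vertex 3.199 -1.549 3.21
endloop
endfacet
facet normal -0.649 0.221 -0.728
outer loop
vertex 3.209 -0.712 3.455
vertex 3.199 -1.549 3.21
vertex 2.629 -1.261 3.805
endloop
endfacet
facet normal -0.730 0.661 -0.172
outer loop
vertex 3.209 -0.712 3.455
vertex 2.629 -1.261 3.805
vertex 3.037 -0.679 4.31
endloop
endfacet
facet normal 0.885 0.419 -0.203
outer loop
vertex 3.959 -1.144 3.347
vertex 3.86 -0.606 4.027
vertex 4.251 -1.379 4.135
endloop
endfacet
facet normal 0.130 0.800 0.585
outer loop
vertex 3.86 -0.606 4.027
vertex 3.037 -0.679 4.31
vertex 3.681 -1.091 4.73
endloop
endfacet
facet normal -0.876 0.264 0.403
outer loop
vertex 3.037 -0.679 4.31
vertex 2.629 -1.261 3.805
vertex 2.921 -1.496 4.593
endloop
endfacet
facet normal -0.744 -0.446 -0.497
outer loop
vertex 2.629 -1.261 3.805
vertex 3.199 -1.549 3.21
vertex 3.02 -2.034 3.913
endloop
endfacet
facet normal 0.344 -0.351 -0.871
outer loop
vertex 3.199 -1.549 3.21
vertex 3.959 -1.144 3.347
vertex 3.843 -1.961 3.63
endloop
endfacet
facet normal 0.649 -0.221 0.728
outer loop
vertex 3.671 -1.928 4.485
vertex 4.251 -1.379 4.135
vertex 3.681 -1.091 4.73
endloop
endfacet
facet normal -0.023 -0.281 0.960
outer loop
vertex 3.671 -1.928 4.485
vertex 3.681 -1.091 4.73
vertex 2.921 -1.496 4.593
endloop
endfacet
facet normal -0.357 -0.757 0.547
outer loop
vertex 3.671 -1.928 4.485
vertex 2.921 -1.496 4.593
vertex 3.02 -2.034 3.913
endloop
endfacet
facet normal 0.109 -0.992 0.060
outer loop
vertex 3.671 -1.928 4.485
vertex 3.02 -2.034 3.913
vertex 3.843 -1.961 3.63
endloop
endfacet
facet normal 0.730 -0.661 0.172
outer loop
vertex 3.671 -1.928 4.485
vertex 3.843 -1.961 3.63
vertex 4.251 -1.379 4.135
endloop
endfacet
facet normal 0.744 0.446 0.497
outer loop
vertex 3.681 -1.091 4.73
vertex 4.251 -1.379 4.135
vertex 3.86 -0.606 4.027
endloop
endfacet
facet normal -0.344 0.351 0.871
outer loop
vertex 2.921 -1.496 4.593
vertex 3.681 -1.091 4.73
vertex 3.037 -0.679 4.31
endloop
endfacet
facet normal -0.885 -0.419 0.203
outer loop
vertex 3.02 -2.034 3.913
vertex 2.921 -1.496 4.593
vertex 2.629 -1.261 3.805
endloop
endfacet
facet normal -0.130 -0.800 -0.585
outer loop
vertex 3.843 -1.961 3.63
vertex 3.02 -2.034 3.913
vertex 3.199 -1.549 3.21
endloop
endfacet
facet normal 0.876 -0.264 -0.403
outer loop
vertex 4.251 -1.379 4.135
vertex 3.843 -1.961 3.63
vertex 3.959 -1.144 3.347
endloop
endfacet
facet normal -0.494 -0.598 0.632
outer loop
vertex -2.844 -1.174 -0.491
vertex -4.234 0.357 -0.128
vertex -3.616 -1.63 -1.526
endloop
endfacet
facet normal 0.662 -0.729 -0.173
outer loop
vertex -2.566 -0.357 -2.872
vertex -2.844 -1.174 -0.491
vertex -3.616 -1.63 -1.526
endloop
endfacet
facet normal -0.493 -0.598 0.632
outer loop
vertex -3.616 -1.63 -1.526
vertex -4.234 0.357 -0.128
vertex -5.007 -0.099 -1.163
endloop
endfacet
facet normal -0.564 -0.333 -0.755
outer loop
vertex -5.007 -0.099 -1.163
vertex -2.566 -0.357 -2.872
vertex -3.616 -1.63 -1.526
endloop
endfacet
facet normal 0.564 0.333 0.755
outer loop
vertex -2.844 -1.174 -0.491
vertex -3.184 1.63 -1.474
vertex -4.234 0.357 -0.128
endloop
endfacet
facet normal 0.662 -0.729 -0.173
outer loop
vertex -1.793 0.099 -1.837
vertex -2.844 -1.174 -0.491
vertex -2.566 -0.357 -2.872
endloop
endfacet
facet normal 0.564 0.333 0.756
outer loop
vertex -1.793 0.099 -1.837
vertex -3.184 1.63 -1.474
vertex -2.844 -1.174 -0.491
endloop
endfacet
facet normal -0.662 0.729 0.173
outer loop
vertex -4.234 0.357 -0.128
vertex -3.184 1.63 -1.474
vertex -5.007 -0.099 -1.163
endloop
endfacet
facet normal -0.564 -0.333 -0.756
outer loop
vertex -3.956 1.174 -2.509
vertex -2.566 -0.357 -2.872
vertex -5.007 -0.099 -1.163
endloop
endfacet
facet normal -0.662 0.729 0.173
outer loop
vertex -5.007 -0.099 -1.163
vertex -3.184 1.63 -1.474
vertex -3.956 1.174 -2.509
endloop
endfacet
facet normal 0.493 0.598 -0.632
outer loop
vertex -3.956 1.174 -2.509
vertex -1.793 0.099 -1.837
vertex -2.566 -0.357 -2.872
endloop
endfacet
facet normal 0.493 0.598 -0.632
outer loop
vertex -3.184 1.63 -1.474
vertex -1.793 0.099 -1.837
vertex -3.956 1.174 -2.509
endloop
endfacet

endsolid


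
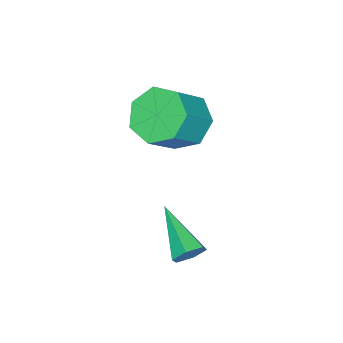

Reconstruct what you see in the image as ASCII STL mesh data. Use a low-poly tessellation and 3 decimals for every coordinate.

solid 
facet normal 0.450 0.802 -0.393
outer loop
vertex 0.308 0.587 -0.175
vertex 0.089 0.932 0.278
vertex 0.63 0.658 0.338
endloop
endfacet
facet normal 0.578 -0.775 -0.255
outer loop
vertex 0.308 0.587 -0.175
vertex 0.63 0.658 0.338
vertex -0.789 -0.632 1.042
endloop
endfacet
facet normal 0.450 0.802 -0.392
outer loop
vertex 0.63 0.658 0.338
vertex 0.089 0.932 0.278
vertex 0.411 1.002 0.791
endloop
endfacet
facet normal 0.671 -0.397 0.626
outer loop
vertex 0.63 0.658 0.338
vertex 0.411 1.002 0.791
vertex -0.789 -0.632 1.042
endloop
endfacet
facet normal 0.451 0.802 -0.392
outer loop
vertex 0.411 1.002 0.791
vertex 0.089 0.932 0.278
vertex -0.13 1.277 0.731
endloop
endfacet
facet normal -0.024 0.169 0.985
outer loop
vertex 0.411 1.002 0.791
vertex -0.13 1.277 0.731
vertex -0.789 -0.632 1.042
endloop
endfacet
facet normal 0.451 0.802 -0.393
outer loop
vertex -0.13 1.277 0.731
vertex 0.089 0.932 0.278
vertex -0.453 1.207 0.217
endloop
endfacet
facet normal -0.812 0.356 0.462
outer loop
vertex -0.13 1.277 0.731
vertex -0.453 1.207 0.217
vertex -0.789 -0.632 1.042
endloop
endfacet
facet normal 0.451 0.802 -0.392
outer loop
vertex -0.453 1.207 0.217
vertex 0.089 0.932 0.278
vertex -0.233 0.862 -0.236
endloop
endfacet
facet normal -0.906 -0.024 -0.422
outer loop
vertex -0.453 1.207 0.217
vertex -0.233 0.862 -0.236
vertex -0.789 -0.632 1.042
endloop
endfacet
facet normal 0.452 0.801 -0.392
outer loop
vertex -0.233 0.862 -0.236
vertex 0.089 0.932 0.278
vertex 0.308 0.587 -0.175
endloop
endfacet
facet normal -0.211 -0.589 -0.780
outer loop
vertex -0.233 0.862 -0.236
vertex 0.308 0.587 -0.175
vertex -0.789 -0.632 1.042
endloop
endfacet
facet normal -0.692 0.121 -0.711
outer loop
vertex -2.301 -1.303 2.357
vertex -3.071 -1.5 3.073
vertex -2.632 -0.561 2.806
endloop
endfacet
facet normal 0.627 0.588 -0.510
outer loop
vertex -2.301 -1.303 2.357
vertex -2.632 -0.561 2.806
vertex -1.159 -1.503 3.531
endloop
endfacet
facet normal 0.627 0.588 -0.510
outer loop
vertex -1.159 -1.503 3.531
vertex -2.632 -0.561 2.806
vertex -1.49 -0.761 3.98
endloop
endfacet
facet normal 0.692 -0.121 0.711
outer loop
vertex -1.159 -1.503 3.531
vertex -1.49 -0.761 3.98
vertex -1.929 -1.7 4.247
endloop
endfacet
facet normal -0.692 0.121 -0.711
outer loop
vertex -2.632 -0.561 2.806
vertex -3.071 -1.5 3.073
vertex -3.294 -0.526 3.456
endloop
endfacet
facet normal 0.112 0.992 0.060
outer loop
vertex -2.632 -0.561 2.806
vertex -3.294 -0.526 3.456
vertex -1.49 -0.761 3.98
endloop
endfacet
facet normal 0.112 0.992 0.060
outer loop
vertex -1.49 -0.761 3.98
vertex -3.294 -0.526 3.456
vertex -2.152 -0.726 4.63
endloop
endfacet
facet normal 0.692 -0.121 0.711
outer loop
vertex -1.49 -0.761 3.98
vertex -2.152 -0.726 4.63
vertex -1.929 -1.7 4.247
endloop
endfacet
facet normal -0.692 0.121 -0.711
outer loop
vertex -3.294 -0.526 3.456
vertex -3.071 -1.5 3.073
vertex -3.788 -1.224 3.818
endloop
endfacet
facet normal -0.488 0.648 0.585
outer loop
vertex -3.294 -0.526 3.456
vertex -3.788 -1.224 3.818
vertex -2.152 -0.726 4.63
endloop
endfacet
facet normal -0.488 0.648 0.585
outer loop
vertex -2.152 -0.726 4.63
vertex -3.788 -1.224 3.818
vertex -2.646 -1.425 4.992
endloop
endfacet
facet normal 0.693 -0.121 0.711
outer loop
vertex -2.152 -0.726 4.63
vertex -2.646 -1.425 4.992
vertex -1.929 -1.7 4.247
endloop
endfacet
facet normal -0.692 0.122 -0.711
outer loop
vertex -3.788 -1.224 3.818
vertex -3.071 -1.5 3.073
vertex -3.742 -2.13 3.618
endloop
endfacet
facet normal -0.720 -0.184 0.669
outer loop
vertex -3.788 -1.224 3.818
vertex -3.742 -2.13 3.618
vertex -2.646 -1.425 4.992
endloop
endfacet
facet normal -0.720 -0.184 0.669
outer loop
vertex -2.646 -1.425 4.992
vertex -3.742 -2.13 3.618
vertex -2.6 -2.33 4.792
endloop
endfacet
facet normal 0.692 -0.122 0.711
outer loop
vertex -2.646 -1.425 4.992
vertex -2.6 -2.33 4.792
vertex -1.929 -1.7 4.247
endloop
endfacet
facet normal -0.692 0.122 -0.711
outer loop
vertex -3.742 -2.13 3.618
vertex -3.071 -1.5 3.073
vertex -3.191 -2.561 3.008
endloop
endfacet
facet normal -0.410 -0.877 0.249
outer loop
vertex -3.742 -2.13 3.618
vertex -3.191 -2.561 3.008
vertex -2.6 -2.33 4.792
endloop
endfacet
facet normal -0.410 -0.877 0.249
outer loop
vertex -2.6 -2.33 4.792
vertex -3.191 -2.561 3.008
vertex -2.049 -2.761 4.182
endloop
endfacet
facet normal 0.692 -0.122 0.711
outer loop
vertex -2.6 -2.33 4.792
vertex -2.049 -2.761 4.182
vertex -1.929 -1.7 4.247
endloop
endfacet
facet normal -0.692 0.122 -0.712
outer loop
vertex -3.191 -2.561 3.008
vertex -3.071 -1.5 3.073
vertex -2.549 -2.193 2.447
endloop
endfacet
facet normal 0.209 -0.910 -0.358
outer loop
vertex -3.191 -2.561 3.008
vertex -2.549 -2.193 2.447
vertex -2.049 -2.761 4.182
endloop
endfacet
facet normal 0.209 -0.910 -0.358
outer loop
vertex -2.049 -2.761 4.182
vertex -2.549 -2.193 2.447
vertex -1.407 -2.393 3.621
endloop
endfacet
facet normal 0.692 -0.122 0.712
outer loop
vertex -2.049 -2.761 4.182
vertex -1.407 -2.393 3.621
vertex -1.929 -1.7 4.247
endloop
endfacet
facet normal -0.692 0.121 -0.711
outer loop
vertex -2.549 -2.193 2.447
vertex -3.071 -1.5 3.073
vertex -2.301 -1.303 2.357
endloop
endfacet
facet normal 0.670 -0.257 -0.696
outer loop
vertex -2.549 -2.193 2.447
vertex -2.301 -1.303 2.357
vertex -1.407 -2.393 3.621
endloop
endfacet
facet normal 0.670 -0.257 -0.696
outer loop
vertex -1.407 -2.393 3.621
vertex -2.301 -1.303 2.357
vertex -1.159 -1.503 3.531
endloop
endfacet
facet normal 0.692 -0.121 0.711
outer loop
vertex -1.407 -2.393 3.621
vertex -1.159 -1.503 3.531
vertex -1.929 -1.7 4.247
endloop
endfacet

endsolid


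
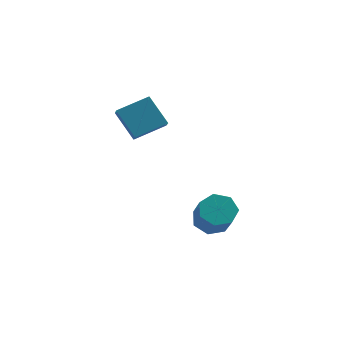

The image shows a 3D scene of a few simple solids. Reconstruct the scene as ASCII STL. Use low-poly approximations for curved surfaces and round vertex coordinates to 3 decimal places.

solid 
facet normal -0.769 -0.530 -0.357
outer loop
vertex -3.728 1.457 0.992
vertex -4.876 2.14 2.453
vertex -4.041 2.363 0.322
endloop
endfacet
facet normal 0.580 -0.345 -0.738
outer loop
vertex -2.564 3.38 1.007
vertex -3.728 1.457 0.992
vertex -4.041 2.363 0.322
endloop
endfacet
facet normal -0.769 -0.530 -0.357
outer loop
vertex -4.041 2.363 0.322
vertex -4.876 2.14 2.453
vertex -5.189 3.046 1.783
endloop
endfacet
facet normal -0.268 0.775 -0.573
outer loop
vertex -5.189 3.046 1.783
vertex -2.564 3.38 1.007
vertex -4.041 2.363 0.322
endloop
endfacet
facet normal 0.268 -0.775 0.573
outer loop
vertex -3.728 1.457 0.992
vertex -3.399 3.157 3.138
vertex -4.876 2.14 2.453
endloop
endfacet
facet normal 0.580 -0.345 -0.738
outer loop
vertex -2.251 2.474 1.677
vertex -3.728 1.457 0.992
vertex -2.564 3.38 1.007
endloop
endfacet
facet normal 0.268 -0.775 0.573
outer loop
vertex -2.251 2.474 1.677
vertex -3.399 3.157 3.138
vertex -3.728 1.457 0.992
endloop
endfacet
facet normal -0.580 0.345 0.738
outer loop
vertex -4.876 2.14 2.453
vertex -3.399 3.157 3.138
vertex -5.189 3.046 1.783
endloop
endfacet
facet normal -0.268 0.775 -0.573
outer loop
vertex -3.712 4.063 2.468
vertex -2.564 3.38 1.007
vertex -5.189 3.046 1.783
endloop
endfacet
facet normal -0.580 0.345 0.738
outer loop
vertex -5.189 3.046 1.783
vertex -3.399 3.157 3.138
vertex -3.712 4.063 2.468
endloop
endfacet
facet normal 0.769 0.530 0.357
outer loop
vertex -3.712 4.063 2.468
vertex -2.251 2.474 1.677
vertex -2.564 3.38 1.007
endloop
endfacet
facet normal 0.769 0.530 0.357
outer loop
vertex -3.399 3.157 3.138
vertex -2.251 2.474 1.677
vertex -3.712 4.063 2.468
endloop
endfacet
facet normal -0.284 0.632 -0.721
outer loop
vertex 1.181 2.158 -4.798
vertex 0.192 1.819 -4.706
vertex 0.662 2.609 -4.199
endloop
endfacet
facet normal 0.772 0.596 0.220
outer loop
vertex 1.181 2.158 -4.798
vertex 0.662 2.609 -4.199
vertex 1.798 0.78 -3.225
endloop
endfacet
facet normal 0.772 0.597 0.220
outer loop
vertex 1.798 0.78 -3.225
vertex 0.662 2.609 -4.199
vertex 1.279 1.231 -2.627
endloop
endfacet
facet normal 0.283 -0.632 0.722
outer loop
vertex 1.798 0.78 -3.225
vertex 1.279 1.231 -2.627
vertex 0.808 0.441 -3.134
endloop
endfacet
facet normal -0.283 0.632 -0.722
outer loop
vertex 0.662 2.609 -4.199
vertex 0.192 1.819 -4.706
vertex -0.211 2.465 -3.983
endloop
endfacet
facet normal 0.036 0.758 0.651
outer loop
vertex 0.662 2.609 -4.199
vertex -0.211 2.465 -3.983
vertex 1.279 1.231 -2.627
endloop
endfacet
facet normal 0.037 0.759 0.650
outer loop
vertex 1.279 1.231 -2.627
vertex -0.211 2.465 -3.983
vertex 0.406 1.087 -2.41
endloop
endfacet
facet normal 0.284 -0.632 0.721
outer loop
vertex 1.279 1.231 -2.627
vertex 0.406 1.087 -2.41
vertex 0.808 0.441 -3.134
endloop
endfacet
facet normal -0.283 0.631 -0.722
outer loop
vertex -0.211 2.465 -3.983
vertex 0.192 1.819 -4.706
vertex -0.781 1.834 -4.311
endloop
endfacet
facet normal -0.727 0.349 0.591
outer loop
vertex -0.211 2.465 -3.983
vertex -0.781 1.834 -4.311
vertex 0.406 1.087 -2.41
endloop
endfacet
facet normal -0.727 0.350 0.591
outer loop
vertex 0.406 1.087 -2.41
vertex -0.781 1.834 -4.311
vertex -0.164 0.457 -2.738
endloop
endfacet
facet normal 0.283 -0.632 0.721
outer loop
vertex 0.406 1.087 -2.41
vertex -0.164 0.457 -2.738
vertex 0.808 0.441 -3.134
endloop
endfacet
facet normal -0.283 0.633 -0.721
outer loop
vertex -0.781 1.834 -4.311
vertex 0.192 1.819 -4.706
vertex -0.619 1.193 -4.937
endloop
endfacet
facet normal -0.942 -0.323 0.087
outer loop
vertex -0.781 1.834 -4.311
vertex -0.619 1.193 -4.937
vertex -0.164 0.457 -2.738
endloop
endfacet
facet normal -0.943 -0.323 0.087
outer loop
vertex -0.164 0.457 -2.738
vertex -0.619 1.193 -4.937
vertex -0.002 -0.185 -3.364
endloop
endfacet
facet normal 0.283 -0.632 0.721
outer loop
vertex -0.164 0.457 -2.738
vertex -0.002 -0.185 -3.364
vertex 0.808 0.441 -3.134
endloop
endfacet
facet normal -0.282 0.632 -0.722
outer loop
vertex -0.619 1.193 -4.937
vertex 0.192 1.819 -4.706
vertex 0.154 1.022 -5.389
endloop
endfacet
facet normal -0.449 -0.752 -0.483
outer loop
vertex -0.619 1.193 -4.937
vertex 0.154 1.022 -5.389
vertex -0.002 -0.185 -3.364
endloop
endfacet
facet normal -0.450 -0.752 -0.483
outer loop
vertex -0.002 -0.185 -3.364
vertex 0.154 1.022 -5.389
vertex 0.77 -0.356 -3.817
endloop
endfacet
facet normal 0.283 -0.632 0.721
outer loop
vertex -0.002 -0.185 -3.364
vertex 0.77 -0.356 -3.817
vertex 0.808 0.441 -3.134
endloop
endfacet
facet normal -0.283 0.632 -0.721
outer loop
vertex 0.154 1.022 -5.389
vertex 0.192 1.819 -4.706
vertex 0.955 1.452 -5.327
endloop
endfacet
facet normal 0.383 -0.615 -0.689
outer loop
vertex 0.154 1.022 -5.389
vertex 0.955 1.452 -5.327
vertex 0.77 -0.356 -3.817
endloop
endfacet
facet normal 0.383 -0.615 -0.689
outer loop
vertex 0.77 -0.356 -3.817
vertex 0.955 1.452 -5.327
vertex 1.572 0.074 -3.755
endloop
endfacet
facet normal 0.283 -0.632 0.722
outer loop
vertex 0.77 -0.356 -3.817
vertex 1.572 0.074 -3.755
vertex 0.808 0.441 -3.134
endloop
endfacet
facet normal -0.284 0.632 -0.722
outer loop
vertex 0.955 1.452 -5.327
vertex 0.192 1.819 -4.706
vertex 1.181 2.158 -4.798
endloop
endfacet
facet normal 0.926 -0.015 -0.376
outer loop
vertex 0.955 1.452 -5.327
vertex 1.181 2.158 -4.798
vertex 1.572 0.074 -3.755
endloop
endfacet
facet normal 0.927 -0.014 -0.376
outer loop
vertex 1.572 0.074 -3.755
vertex 1.181 2.158 -4.798
vertex 1.798 0.78 -3.225
endloop
endfacet
facet normal 0.283 -0.632 0.721
outer loop
vertex 1.572 0.074 -3.755
vertex 1.798 0.78 -3.225
vertex 0.808 0.441 -3.134
endloop
endfacet

endsolid


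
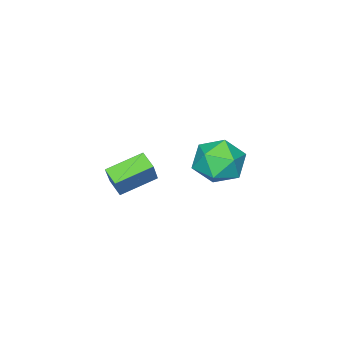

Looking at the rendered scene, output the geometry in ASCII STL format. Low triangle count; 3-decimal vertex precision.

solid 
facet normal -0.460 -0.242 -0.854
outer loop
vertex -3.914 -2.601 -0.283
vertex -3.67 -1.872 -0.621
vertex -2.521 -3.32 -0.829
endloop
endfacet
facet normal -0.290 -0.868 0.403
outer loop
vertex -1.89 -2.988 0.341
vertex -3.914 -2.601 -0.283
vertex -2.521 -3.32 -0.829
endloop
endfacet
facet normal -0.460 -0.242 -0.854
outer loop
vertex -2.521 -3.32 -0.829
vertex -3.67 -1.872 -0.621
vertex -2.277 -2.591 -1.167
endloop
endfacet
facet normal 0.839 -0.433 -0.329
outer loop
vertex -2.277 -2.591 -1.167
vertex -1.89 -2.988 0.341
vertex -2.521 -3.32 -0.829
endloop
endfacet
facet normal -0.839 0.433 0.329
outer loop
vertex -3.914 -2.601 -0.283
vertex -3.039 -1.54 0.549
vertex -3.67 -1.872 -0.621
endloop
endfacet
facet normal -0.290 -0.868 0.403
outer loop
vertex -3.283 -2.269 0.887
vertex -3.914 -2.601 -0.283
vertex -1.89 -2.988 0.341
endloop
endfacet
facet normal -0.839 0.433 0.329
outer loop
vertex -3.283 -2.269 0.887
vertex -3.039 -1.54 0.549
vertex -3.914 -2.601 -0.283
endloop
endfacet
facet normal 0.290 0.868 -0.403
outer loop
vertex -3.67 -1.872 -0.621
vertex -3.039 -1.54 0.549
vertex -2.277 -2.591 -1.167
endloop
endfacet
facet normal 0.839 -0.433 -0.329
outer loop
vertex -1.646 -2.259 0.003
vertex -1.89 -2.988 0.341
vertex -2.277 -2.591 -1.167
endloop
endfacet
facet normal 0.290 0.868 -0.403
outer loop
vertex -2.277 -2.591 -1.167
vertex -3.039 -1.54 0.549
vertex -1.646 -2.259 0.003
endloop
endfacet
facet normal 0.460 0.242 0.854
outer loop
vertex -1.646 -2.259 0.003
vertex -3.283 -2.269 0.887
vertex -1.89 -2.988 0.341
endloop
endfacet
facet normal 0.460 0.242 0.854
outer loop
vertex -3.039 -1.54 0.549
vertex -3.283 -2.269 0.887
vertex -1.646 -2.259 0.003
endloop
endfacet
facet normal -0.989 0.089 -0.120
outer loop
vertex -3.261 2.116 2.034
vertex -3.423 1.568 2.966
vertex -3.327 2.657 2.982
endloop
endfacet
facet normal -0.646 0.643 -0.412
outer loop
vertex -3.261 2.116 2.034
vertex -3.327 2.657 2.982
vertex -2.573 2.941 2.243
endloop
endfacet
facet normal -0.193 0.389 -0.901
outer loop
vertex -3.261 2.116 2.034
vertex -2.573 2.941 2.243
vertex -2.203 2.027 1.769
endloop
endfacet
facet normal -0.255 -0.322 -0.912
outer loop
vertex -3.261 2.116 2.034
vertex -2.203 2.027 1.769
vertex -2.729 1.178 2.216
endloop
endfacet
facet normal -0.748 -0.507 -0.428
outer loop
vertex -3.261 2.116 2.034
vertex -2.729 1.178 2.216
vertex -3.423 1.568 2.966
endloop
endfacet
facet normal -0.263 0.960 0.100
outer loop
vertex -2.573 2.941 2.243
vertex -3.327 2.657 2.982
vertex -2.311 2.902 3.304
endloop
endfacet
facet normal -0.818 0.064 0.571
outer loop
vertex -3.327 2.657 2.982
vertex -3.423 1.568 2.966
vertex -2.837 2.053 3.751
endloop
endfacet
facet normal -0.428 -0.901 0.073
outer loop
vertex -3.423 1.568 2.966
vertex -2.729 1.178 2.216
vertex -2.467 1.139 3.277
endloop
endfacet
facet normal 0.370 -0.602 -0.708
outer loop
vertex -2.729 1.178 2.216
vertex -2.203 2.027 1.769
vertex -1.713 1.423 2.538
endloop
endfacet
facet normal 0.471 0.549 -0.691
outer loop
vertex -2.203 2.027 1.769
vertex -2.573 2.941 2.243
vertex -1.617 2.512 2.554
endloop
endfacet
facet normal 0.255 0.322 0.912
outer loop
vertex -1.779 1.964 3.486
vertex -2.311 2.902 3.304
vertex -2.837 2.053 3.751
endloop
endfacet
facet normal 0.193 -0.389 0.901
outer loop
vertex -1.779 1.964 3.486
vertex -2.837 2.053 3.751
vertex -2.467 1.139 3.277
endloop
endfacet
facet normal 0.646 -0.643 0.412
outer loop
vertex -1.779 1.964 3.486
vertex -2.467 1.139 3.277
vertex -1.713 1.423 2.538
endloop
endfacet
facet normal 0.989 -0.089 0.120
outer loop
vertex -1.779 1.964 3.486
vertex -1.713 1.423 2.538
vertex -1.617 2.512 2.554
endloop
endfacet
facet normal 0.748 0.507 0.428
outer loop
vertex -1.779 1.964 3.486
vertex -1.617 2.512 2.554
vertex -2.311 2.902 3.304
endloop
endfacet
facet normal -0.370 0.602 0.708
outer loop
vertex -2.837 2.053 3.751
vertex -2.311 2.902 3.304
vertex -3.327 2.657 2.982
endloop
endfacet
facet normal -0.471 -0.549 0.691
outer loop
vertex -2.467 1.139 3.277
vertex -2.837 2.053 3.751
vertex -3.423 1.568 2.966
endloop
endfacet
facet normal 0.263 -0.960 -0.100
outer loop
vertex -1.713 1.423 2.538
vertex -2.467 1.139 3.277
vertex -2.729 1.178 2.216
endloop
endfacet
facet normal 0.818 -0.064 -0.571
outer loop
vertex -1.617 2.512 2.554
vertex -1.713 1.423 2.538
vertex -2.203 2.027 1.769
endloop
endfacet
facet normal 0.428 0.901 -0.073
outer loop
vertex -2.311 2.902 3.304
vertex -1.617 2.512 2.554
vertex -2.573 2.941 2.243
endloop
endfacet

endsolid


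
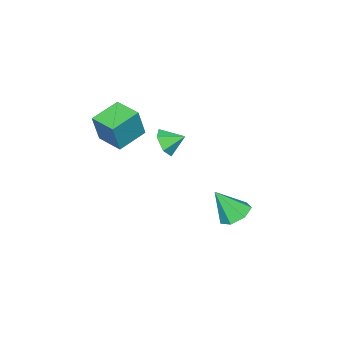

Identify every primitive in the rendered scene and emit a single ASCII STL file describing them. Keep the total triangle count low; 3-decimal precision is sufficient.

solid 
facet normal -0.952 0.129 0.277
outer loop
vertex 1.598 -4.581 4.784
vertex 1.81 -2.905 4.731
vertex 1.06 -4.572 2.931
endloop
endfacet
facet normal -0.125 -0.992 0.032
outer loop
vertex 2.85 -4.815 2.409
vertex 1.598 -4.581 4.784
vertex 1.06 -4.572 2.931
endloop
endfacet
facet normal -0.952 0.129 0.277
outer loop
vertex 1.06 -4.572 2.931
vertex 1.81 -2.905 4.731
vertex 1.272 -2.896 2.877
endloop
endfacet
facet normal -0.279 0.004 -0.960
outer loop
vertex 1.272 -2.896 2.877
vertex 2.85 -4.815 2.409
vertex 1.06 -4.572 2.931
endloop
endfacet
facet normal 0.279 -0.005 0.960
outer loop
vertex 1.598 -4.581 4.784
vertex 3.6 -3.148 4.209
vertex 1.81 -2.905 4.731
endloop
endfacet
facet normal -0.125 -0.992 0.032
outer loop
vertex 3.388 -4.824 4.263
vertex 1.598 -4.581 4.784
vertex 2.85 -4.815 2.409
endloop
endfacet
facet normal 0.279 -0.004 0.960
outer loop
vertex 3.388 -4.824 4.263
vertex 3.6 -3.148 4.209
vertex 1.598 -4.581 4.784
endloop
endfacet
facet normal 0.125 0.992 -0.032
outer loop
vertex 1.81 -2.905 4.731
vertex 3.6 -3.148 4.209
vertex 1.272 -2.896 2.877
endloop
endfacet
facet normal -0.279 0.005 -0.960
outer loop
vertex 3.062 -3.139 2.356
vertex 2.85 -4.815 2.409
vertex 1.272 -2.896 2.877
endloop
endfacet
facet normal 0.125 0.992 -0.032
outer loop
vertex 1.272 -2.896 2.877
vertex 3.6 -3.148 4.209
vertex 3.062 -3.139 2.356
endloop
endfacet
facet normal 0.952 -0.129 -0.277
outer loop
vertex 3.062 -3.139 2.356
vertex 3.388 -4.824 4.263
vertex 2.85 -4.815 2.409
endloop
endfacet
facet normal 0.952 -0.129 -0.277
outer loop
vertex 3.6 -3.148 4.209
vertex 3.388 -4.824 4.263
vertex 3.062 -3.139 2.356
endloop
endfacet
facet normal 0.502 -0.727 -0.469
outer loop
vertex 0.164 -3.034 1.873
vertex -0.457 -2.975 1.117
vertex 0.354 -2.424 1.13
endloop
endfacet
facet normal 0.416 0.648 0.638
outer loop
vertex 0.164 -3.034 1.873
vertex 0.354 -2.424 1.13
vertex -1.083 -2.065 1.703
endloop
endfacet
facet normal 0.502 -0.727 -0.469
outer loop
vertex 0.354 -2.424 1.13
vertex -0.457 -2.975 1.117
vertex -0.267 -2.365 0.374
endloop
endfacet
facet normal 0.206 0.974 -0.093
outer loop
vertex 0.354 -2.424 1.13
vertex -0.267 -2.365 0.374
vertex -1.083 -2.065 1.703
endloop
endfacet
facet normal 0.501 -0.727 -0.469
outer loop
vertex -0.267 -2.365 0.374
vertex -0.457 -2.975 1.117
vertex -1.078 -2.915 0.361
endloop
endfacet
facet normal -0.491 0.735 -0.467
outer loop
vertex -0.267 -2.365 0.374
vertex -1.078 -2.915 0.361
vertex -1.083 -2.065 1.703
endloop
endfacet
facet normal 0.501 -0.727 -0.469
outer loop
vertex -1.078 -2.915 0.361
vertex -0.457 -2.975 1.117
vertex -1.267 -3.525 1.104
endloop
endfacet
facet normal -0.979 0.169 -0.111
outer loop
vertex -1.078 -2.915 0.361
vertex -1.267 -3.525 1.104
vertex -1.083 -2.065 1.703
endloop
endfacet
facet normal 0.501 -0.727 -0.469
outer loop
vertex -1.267 -3.525 1.104
vertex -0.457 -2.975 1.117
vertex -0.646 -3.584 1.86
endloop
endfacet
facet normal -0.769 -0.157 0.619
outer loop
vertex -1.267 -3.525 1.104
vertex -0.646 -3.584 1.86
vertex -1.083 -2.065 1.703
endloop
endfacet
facet normal 0.501 -0.727 -0.469
outer loop
vertex -0.646 -3.584 1.86
vertex -0.457 -2.975 1.117
vertex 0.164 -3.034 1.873
endloop
endfacet
facet normal -0.072 0.082 0.994
outer loop
vertex -0.646 -3.584 1.86
vertex 0.164 -3.034 1.873
vertex -1.083 -2.065 1.703
endloop
endfacet
facet normal -0.316 0.455 -0.832
outer loop
vertex -1.043 0.517 -4.318
vertex -1.873 0.91 -3.788
vertex -0.911 1.336 -3.92
endloop
endfacet
facet normal 0.985 -0.172 0.028
outer loop
vertex -1.043 0.517 -4.318
vertex -0.911 1.336 -3.92
vertex -1.207 -0.05 -2.032
endloop
endfacet
facet normal -0.316 0.455 -0.833
outer loop
vertex -0.911 1.336 -3.92
vertex -1.873 0.91 -3.788
vertex -1.504 1.834 -3.423
endloop
endfacet
facet normal 0.765 0.456 0.455
outer loop
vertex -0.911 1.336 -3.92
vertex -1.504 1.834 -3.423
vertex -1.207 -0.05 -2.032
endloop
endfacet
facet normal -0.316 0.455 -0.833
outer loop
vertex -1.504 1.834 -3.423
vertex -1.873 0.91 -3.788
vertex -2.374 1.636 -3.201
endloop
endfacet
facet normal 0.067 0.599 0.798
outer loop
vertex -1.504 1.834 -3.423
vertex -2.374 1.636 -3.201
vertex -1.207 -0.05 -2.032
endloop
endfacet
facet normal -0.316 0.455 -0.833
outer loop
vertex -2.374 1.636 -3.201
vertex -1.873 0.91 -3.788
vertex -2.867 0.892 -3.421
endloop
endfacet
facet normal -0.583 0.150 0.799
outer loop
vertex -2.374 1.636 -3.201
vertex -2.867 0.892 -3.421
vertex -1.207 -0.05 -2.032
endloop
endfacet
facet normal -0.316 0.456 -0.832
outer loop
vertex -2.867 0.892 -3.421
vertex -1.873 0.91 -3.788
vertex -2.612 0.161 -3.918
endloop
endfacet
facet normal -0.696 -0.554 0.457
outer loop
vertex -2.867 0.892 -3.421
vertex -2.612 0.161 -3.918
vertex -1.207 -0.05 -2.032
endloop
endfacet
facet normal -0.315 0.456 -0.832
outer loop
vertex -2.612 0.161 -3.918
vertex -1.873 0.91 -3.788
vertex -1.8 -0.006 -4.317
endloop
endfacet
facet normal -0.187 -0.982 0.030
outer loop
vertex -2.612 0.161 -3.918
vertex -1.8 -0.006 -4.317
vertex -1.207 -0.05 -2.032
endloop
endfacet
facet normal -0.316 0.456 -0.832
outer loop
vertex -1.8 -0.006 -4.317
vertex -1.873 0.91 -3.788
vertex -1.043 0.517 -4.318
endloop
endfacet
facet normal 0.561 -0.812 -0.161
outer loop
vertex -1.8 -0.006 -4.317
vertex -1.043 0.517 -4.318
vertex -1.207 -0.05 -2.032
endloop
endfacet

endsolid


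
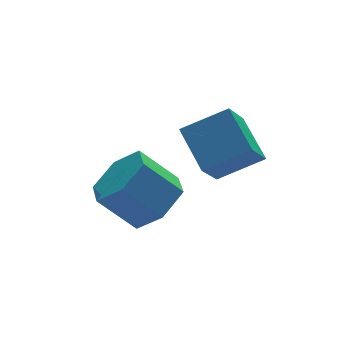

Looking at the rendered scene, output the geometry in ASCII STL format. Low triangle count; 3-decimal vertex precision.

solid 
facet normal 0.621 -0.321 -0.715
outer loop
vertex -0.889 1.539 0.506
vertex -1.573 1.16 0.082
vertex -1.348 2.001 -0.1
endloop
endfacet
facet normal 0.590 0.792 0.157
outer loop
vertex -0.889 1.539 0.506
vertex -1.348 2.001 -0.1
vertex -1.703 1.959 1.443
endloop
endfacet
facet normal 0.590 0.792 0.157
outer loop
vertex -1.703 1.959 1.443
vertex -1.348 2.001 -0.1
vertex -2.162 2.422 0.836
endloop
endfacet
facet normal -0.622 0.321 0.715
outer loop
vertex -1.703 1.959 1.443
vertex -2.162 2.422 0.836
vertex -2.387 1.58 1.018
endloop
endfacet
facet normal 0.622 -0.321 -0.714
outer loop
vertex -1.348 2.001 -0.1
vertex -1.573 1.16 0.082
vertex -2.032 1.622 -0.525
endloop
endfacet
facet normal -0.151 0.846 -0.512
outer loop
vertex -1.348 2.001 -0.1
vertex -2.032 1.622 -0.525
vertex -2.162 2.422 0.836
endloop
endfacet
facet normal -0.151 0.846 -0.512
outer loop
vertex -2.162 2.422 0.836
vertex -2.032 1.622 -0.525
vertex -2.846 2.043 0.412
endloop
endfacet
facet normal -0.621 0.321 0.715
outer loop
vertex -2.162 2.422 0.836
vertex -2.846 2.043 0.412
vertex -2.387 1.58 1.018
endloop
endfacet
facet normal 0.622 -0.321 -0.714
outer loop
vertex -2.032 1.622 -0.525
vertex -1.573 1.16 0.082
vertex -2.257 0.781 -0.343
endloop
endfacet
facet normal -0.742 0.054 -0.669
outer loop
vertex -2.032 1.622 -0.525
vertex -2.257 0.781 -0.343
vertex -2.846 2.043 0.412
endloop
endfacet
facet normal -0.742 0.054 -0.668
outer loop
vertex -2.846 2.043 0.412
vertex -2.257 0.781 -0.343
vertex -3.071 1.201 0.594
endloop
endfacet
facet normal -0.621 0.321 0.715
outer loop
vertex -2.846 2.043 0.412
vertex -3.071 1.201 0.594
vertex -2.387 1.58 1.018
endloop
endfacet
facet normal 0.622 -0.321 -0.715
outer loop
vertex -2.257 0.781 -0.343
vertex -1.573 1.16 0.082
vertex -1.798 0.318 0.264
endloop
endfacet
facet normal -0.590 -0.792 -0.158
outer loop
vertex -2.257 0.781 -0.343
vertex -1.798 0.318 0.264
vertex -3.071 1.201 0.594
endloop
endfacet
facet normal -0.590 -0.792 -0.157
outer loop
vertex -3.071 1.201 0.594
vertex -1.798 0.318 0.264
vertex -2.612 0.739 1.2
endloop
endfacet
facet normal -0.621 0.321 0.715
outer loop
vertex -3.071 1.201 0.594
vertex -2.612 0.739 1.2
vertex -2.387 1.58 1.018
endloop
endfacet
facet normal 0.621 -0.321 -0.715
outer loop
vertex -1.798 0.318 0.264
vertex -1.573 1.16 0.082
vertex -1.114 0.697 0.688
endloop
endfacet
facet normal 0.151 -0.846 0.512
outer loop
vertex -1.798 0.318 0.264
vertex -1.114 0.697 0.688
vertex -2.612 0.739 1.2
endloop
endfacet
facet normal 0.151 -0.846 0.511
outer loop
vertex -2.612 0.739 1.2
vertex -1.114 0.697 0.688
vertex -1.928 1.118 1.625
endloop
endfacet
facet normal -0.622 0.321 0.714
outer loop
vertex -2.612 0.739 1.2
vertex -1.928 1.118 1.625
vertex -2.387 1.58 1.018
endloop
endfacet
facet normal 0.621 -0.321 -0.715
outer loop
vertex -1.114 0.697 0.688
vertex -1.573 1.16 0.082
vertex -0.889 1.539 0.506
endloop
endfacet
facet normal 0.742 -0.054 0.669
outer loop
vertex -1.114 0.697 0.688
vertex -0.889 1.539 0.506
vertex -1.928 1.118 1.625
endloop
endfacet
facet normal 0.742 -0.054 0.669
outer loop
vertex -1.928 1.118 1.625
vertex -0.889 1.539 0.506
vertex -1.703 1.959 1.443
endloop
endfacet
facet normal -0.622 0.321 0.714
outer loop
vertex -1.928 1.118 1.625
vertex -1.703 1.959 1.443
vertex -2.387 1.58 1.018
endloop
endfacet
facet normal -0.858 0.223 -0.463
outer loop
vertex -0.997 1.225 2.497
vertex -0.363 1.791 1.595
vertex -0.932 0.08 1.824
endloop
endfacet
facet normal -0.512 -0.457 0.728
outer loop
vertex 0.183 -0.211 2.425
vertex -0.997 1.225 2.497
vertex -0.932 0.08 1.824
endloop
endfacet
facet normal -0.858 0.223 -0.462
outer loop
vertex -0.932 0.08 1.824
vertex -0.363 1.791 1.595
vertex -0.298 0.646 0.921
endloop
endfacet
facet normal 0.048 -0.861 -0.506
outer loop
vertex -0.298 0.646 0.921
vertex 0.183 -0.211 2.425
vertex -0.932 0.08 1.824
endloop
endfacet
facet normal -0.048 0.861 0.506
outer loop
vertex -0.997 1.225 2.497
vertex 0.752 1.5 2.196
vertex -0.363 1.791 1.595
endloop
endfacet
facet normal -0.512 -0.457 0.727
outer loop
vertex 0.118 0.934 3.099
vertex -0.997 1.225 2.497
vertex 0.183 -0.211 2.425
endloop
endfacet
facet normal -0.048 0.861 0.506
outer loop
vertex 0.118 0.934 3.099
vertex 0.752 1.5 2.196
vertex -0.997 1.225 2.497
endloop
endfacet
facet normal 0.511 0.457 -0.728
outer loop
vertex -0.363 1.791 1.595
vertex 0.752 1.5 2.196
vertex -0.298 0.646 0.921
endloop
endfacet
facet normal 0.049 -0.861 -0.506
outer loop
vertex 0.817 0.355 1.523
vertex 0.183 -0.211 2.425
vertex -0.298 0.646 0.921
endloop
endfacet
facet normal 0.512 0.457 -0.728
outer loop
vertex -0.298 0.646 0.921
vertex 0.752 1.5 2.196
vertex 0.817 0.355 1.523
endloop
endfacet
facet normal 0.858 -0.224 0.463
outer loop
vertex 0.817 0.355 1.523
vertex 0.118 0.934 3.099
vertex 0.183 -0.211 2.425
endloop
endfacet
facet normal 0.858 -0.223 0.463
outer loop
vertex 0.752 1.5 2.196
vertex 0.118 0.934 3.099
vertex 0.817 0.355 1.523
endloop
endfacet

endsolid
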